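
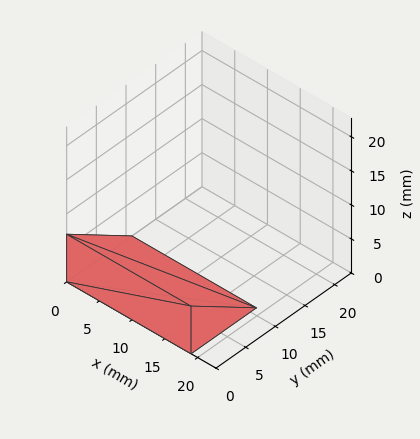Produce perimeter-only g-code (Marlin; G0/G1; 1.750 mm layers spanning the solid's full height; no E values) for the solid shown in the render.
Reading the render: the shape is a wedge (ramp): 19 × 11 mm base, rising to 7 mm along the y=0 edge and sloping linearly to z=0 at y=11 (dimensions read to the nearest mm from the axis ticks). For the g-code, the solid's height is divided into equal slices at the stated Δz and each level perimeter traced with G1 moves after a G0 lift.

; perimeter-only toolpath
G21 ; units = mm
G90 ; absolute positioning
G28 ; home
; layer 1
G0 Z1.750
G0 X0.000 Y0.000
G1 X19.000 Y0.000
G1 X19.000 Y8.250
G1 X0.000 Y8.250
G1 X0.000 Y0.000
; layer 2
G0 Z3.500
G0 X0.000 Y0.000
G1 X19.000 Y0.000
G1 X19.000 Y5.500
G1 X0.000 Y5.500
G1 X0.000 Y0.000
; layer 3
G0 Z5.250
G0 X0.000 Y0.000
G1 X19.000 Y0.000
G1 X19.000 Y2.750
G1 X0.000 Y2.750
G1 X0.000 Y0.000
M2 ; end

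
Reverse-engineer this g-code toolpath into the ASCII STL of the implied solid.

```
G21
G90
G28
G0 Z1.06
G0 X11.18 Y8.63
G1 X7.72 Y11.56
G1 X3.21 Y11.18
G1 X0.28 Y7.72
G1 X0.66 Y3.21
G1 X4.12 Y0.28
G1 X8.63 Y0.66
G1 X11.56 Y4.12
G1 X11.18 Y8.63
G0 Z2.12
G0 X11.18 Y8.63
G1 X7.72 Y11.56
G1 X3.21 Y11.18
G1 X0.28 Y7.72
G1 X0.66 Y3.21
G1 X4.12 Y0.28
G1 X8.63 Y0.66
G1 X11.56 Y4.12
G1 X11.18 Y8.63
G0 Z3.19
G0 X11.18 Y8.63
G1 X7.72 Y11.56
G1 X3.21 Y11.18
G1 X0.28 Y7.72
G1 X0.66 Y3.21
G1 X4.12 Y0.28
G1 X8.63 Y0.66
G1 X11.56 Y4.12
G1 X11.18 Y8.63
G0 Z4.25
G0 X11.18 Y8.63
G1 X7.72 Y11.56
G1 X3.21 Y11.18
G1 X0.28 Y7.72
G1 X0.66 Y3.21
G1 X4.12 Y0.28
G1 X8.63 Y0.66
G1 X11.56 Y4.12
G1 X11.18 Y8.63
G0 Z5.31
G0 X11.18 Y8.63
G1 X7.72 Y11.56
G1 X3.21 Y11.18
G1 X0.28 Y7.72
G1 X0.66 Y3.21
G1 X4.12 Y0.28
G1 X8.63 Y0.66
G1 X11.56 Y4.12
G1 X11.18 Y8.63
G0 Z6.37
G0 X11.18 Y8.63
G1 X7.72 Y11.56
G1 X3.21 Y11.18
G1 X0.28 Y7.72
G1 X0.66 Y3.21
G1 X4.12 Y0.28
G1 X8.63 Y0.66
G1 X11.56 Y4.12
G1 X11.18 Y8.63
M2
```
solid part
  facet normal 0.0000 0.0000 -1.0000
    outer loop
      vertex 3.21 11.18 0.00
      vertex 7.72 11.56 0.00
      vertex 11.18 8.63 0.00
    endloop
  endfacet
  facet normal 0.0000 0.0000 -1.0000
    outer loop
      vertex 0.28 7.72 0.00
      vertex 3.21 11.18 0.00
      vertex 11.18 8.63 0.00
    endloop
  endfacet
  facet normal 0.0000 0.0000 -1.0000
    outer loop
      vertex 0.66 3.21 0.00
      vertex 0.28 7.72 0.00
      vertex 11.18 8.63 0.00
    endloop
  endfacet
  facet normal 0.0000 0.0000 -1.0000
    outer loop
      vertex 4.12 0.28 0.00
      vertex 0.66 3.21 0.00
      vertex 11.18 8.63 0.00
    endloop
  endfacet
  facet normal 0.0000 0.0000 -1.0000
    outer loop
      vertex 8.63 0.66 0.00
      vertex 4.12 0.28 0.00
      vertex 11.18 8.63 0.00
    endloop
  endfacet
  facet normal 0.0000 0.0000 -1.0000
    outer loop
      vertex 11.56 4.12 0.00
      vertex 8.63 0.66 0.00
      vertex 11.18 8.63 0.00
    endloop
  endfacet
  facet normal 0.0000 0.0000 1.0000
    outer loop
      vertex 11.18 8.63 6.37
      vertex 7.72 11.56 6.37
      vertex 3.21 11.18 6.37
    endloop
  endfacet
  facet normal 0.0000 0.0000 1.0000
    outer loop
      vertex 11.18 8.63 6.37
      vertex 3.21 11.18 6.37
      vertex 0.28 7.72 6.37
    endloop
  endfacet
  facet normal 0.0000 0.0000 1.0000
    outer loop
      vertex 11.18 8.63 6.37
      vertex 0.28 7.72 6.37
      vertex 0.66 3.21 6.37
    endloop
  endfacet
  facet normal 0.0000 0.0000 1.0000
    outer loop
      vertex 11.18 8.63 6.37
      vertex 0.66 3.21 6.37
      vertex 4.12 0.28 6.37
    endloop
  endfacet
  facet normal 0.0000 0.0000 1.0000
    outer loop
      vertex 11.18 8.63 6.37
      vertex 4.12 0.28 6.37
      vertex 8.63 0.66 6.37
    endloop
  endfacet
  facet normal 0.0000 0.0000 1.0000
    outer loop
      vertex 11.18 8.63 6.37
      vertex 8.63 0.66 6.37
      vertex 11.56 4.12 6.37
    endloop
  endfacet
  facet normal 0.6462 0.7631 0.0000
    outer loop
      vertex 11.18 8.63 0.00
      vertex 7.72 11.56 0.00
      vertex 7.72 11.56 6.37
    endloop
  endfacet
  facet normal 0.6462 0.7631 0.0000
    outer loop
      vertex 11.18 8.63 0.00
      vertex 7.72 11.56 6.37
      vertex 11.18 8.63 6.37
    endloop
  endfacet
  facet normal -0.0840 0.9965 0.0000
    outer loop
      vertex 7.72 11.56 0.00
      vertex 3.21 11.18 0.00
      vertex 3.21 11.18 6.37
    endloop
  endfacet
  facet normal -0.0840 0.9965 0.0000
    outer loop
      vertex 7.72 11.56 0.00
      vertex 3.21 11.18 6.37
      vertex 7.72 11.56 6.37
    endloop
  endfacet
  facet normal -0.7631 0.6462 0.0000
    outer loop
      vertex 3.21 11.18 0.00
      vertex 0.28 7.72 0.00
      vertex 0.28 7.72 6.37
    endloop
  endfacet
  facet normal -0.7631 0.6462 0.0000
    outer loop
      vertex 3.21 11.18 0.00
      vertex 0.28 7.72 6.37
      vertex 3.21 11.18 6.37
    endloop
  endfacet
  facet normal -0.9965 -0.0840 0.0000
    outer loop
      vertex 0.28 7.72 0.00
      vertex 0.66 3.21 0.00
      vertex 0.66 3.21 6.37
    endloop
  endfacet
  facet normal -0.9965 -0.0840 0.0000
    outer loop
      vertex 0.28 7.72 0.00
      vertex 0.66 3.21 6.37
      vertex 0.28 7.72 6.37
    endloop
  endfacet
  facet normal -0.6462 -0.7631 0.0000
    outer loop
      vertex 0.66 3.21 0.00
      vertex 4.12 0.28 0.00
      vertex 4.12 0.28 6.37
    endloop
  endfacet
  facet normal -0.6462 -0.7631 0.0000
    outer loop
      vertex 0.66 3.21 0.00
      vertex 4.12 0.28 6.37
      vertex 0.66 3.21 6.37
    endloop
  endfacet
  facet normal 0.0840 -0.9965 0.0000
    outer loop
      vertex 4.12 0.28 0.00
      vertex 8.63 0.66 0.00
      vertex 8.63 0.66 6.37
    endloop
  endfacet
  facet normal 0.0840 -0.9965 0.0000
    outer loop
      vertex 4.12 0.28 0.00
      vertex 8.63 0.66 6.37
      vertex 4.12 0.28 6.37
    endloop
  endfacet
  facet normal 0.7631 -0.6462 0.0000
    outer loop
      vertex 8.63 0.66 0.00
      vertex 11.56 4.12 0.00
      vertex 11.56 4.12 6.37
    endloop
  endfacet
  facet normal 0.7631 -0.6462 0.0000
    outer loop
      vertex 8.63 0.66 0.00
      vertex 11.56 4.12 6.37
      vertex 8.63 0.66 6.37
    endloop
  endfacet
  facet normal 0.9965 0.0840 0.0000
    outer loop
      vertex 11.56 4.12 0.00
      vertex 11.18 8.63 0.00
      vertex 11.18 8.63 6.37
    endloop
  endfacet
  facet normal 0.9965 0.0840 0.0000
    outer loop
      vertex 11.56 4.12 0.00
      vertex 11.18 8.63 6.37
      vertex 11.56 4.12 6.37
    endloop
  endfacet
endsolid part

The G0 Z moves step by Δz≈1.06 mm. Every layer's G1 loop is the same polygon, so the solid is a straight extrusion of it from z=0 to z≈6.37. Closing with flat bottom and top caps and triangulating gives 28 facets — a regular 8-sided prism (a cylinder approximated with 8 flat sides), circumscribed radius ≈ 5.92 mm, height ≈ 6.37 mm.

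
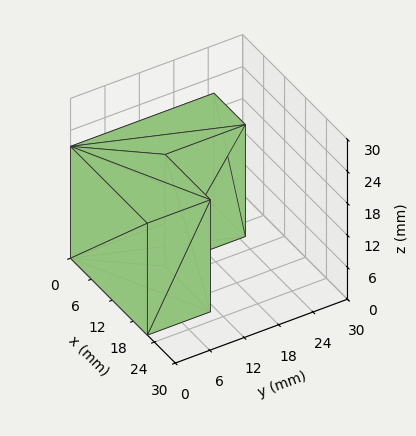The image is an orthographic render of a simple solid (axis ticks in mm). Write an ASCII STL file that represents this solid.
Reading the render: the shape is an L-shaped prism: outer 22 × 25 mm, arm thicknesses ≈ 11 mm (horizontal) and 9 mm (vertical), extruded 21 mm in z (dimensions read to the nearest mm from the axis ticks). For the STL, each face is triangulated and given an outward normal.

solid part
  facet normal 0.0000 0.0000 -1.0000
    outer loop
      vertex 22.0 11.0 0.0
      vertex 22.0 0.0 0.0
      vertex 0.0 0.0 0.0
    endloop
  endfacet
  facet normal 0.0000 0.0000 -1.0000
    outer loop
      vertex 9.0 11.0 0.0
      vertex 22.0 11.0 0.0
      vertex 0.0 0.0 0.0
    endloop
  endfacet
  facet normal 0.0000 0.0000 -1.0000
    outer loop
      vertex 9.0 25.0 0.0
      vertex 9.0 11.0 0.0
      vertex 0.0 0.0 0.0
    endloop
  endfacet
  facet normal 0.0000 0.0000 -1.0000
    outer loop
      vertex 0.0 25.0 0.0
      vertex 9.0 25.0 0.0
      vertex 0.0 0.0 0.0
    endloop
  endfacet
  facet normal 0.0000 0.0000 1.0000
    outer loop
      vertex 0.0 0.0 21.0
      vertex 22.0 0.0 21.0
      vertex 22.0 11.0 21.0
    endloop
  endfacet
  facet normal 0.0000 0.0000 1.0000
    outer loop
      vertex 0.0 0.0 21.0
      vertex 22.0 11.0 21.0
      vertex 9.0 11.0 21.0
    endloop
  endfacet
  facet normal 0.0000 0.0000 1.0000
    outer loop
      vertex 0.0 0.0 21.0
      vertex 9.0 11.0 21.0
      vertex 9.0 25.0 21.0
    endloop
  endfacet
  facet normal 0.0000 0.0000 1.0000
    outer loop
      vertex 0.0 0.0 21.0
      vertex 9.0 25.0 21.0
      vertex 0.0 25.0 21.0
    endloop
  endfacet
  facet normal 0.0000 -1.0000 0.0000
    outer loop
      vertex 0.0 0.0 0.0
      vertex 22.0 0.0 0.0
      vertex 22.0 0.0 21.0
    endloop
  endfacet
  facet normal 0.0000 -1.0000 0.0000
    outer loop
      vertex 0.0 0.0 0.0
      vertex 22.0 0.0 21.0
      vertex 0.0 0.0 21.0
    endloop
  endfacet
  facet normal 1.0000 0.0000 0.0000
    outer loop
      vertex 22.0 0.0 0.0
      vertex 22.0 11.0 0.0
      vertex 22.0 11.0 21.0
    endloop
  endfacet
  facet normal 1.0000 0.0000 0.0000
    outer loop
      vertex 22.0 0.0 0.0
      vertex 22.0 11.0 21.0
      vertex 22.0 0.0 21.0
    endloop
  endfacet
  facet normal 0.0000 1.0000 0.0000
    outer loop
      vertex 22.0 11.0 0.0
      vertex 9.0 11.0 0.0
      vertex 9.0 11.0 21.0
    endloop
  endfacet
  facet normal 0.0000 1.0000 0.0000
    outer loop
      vertex 22.0 11.0 0.0
      vertex 9.0 11.0 21.0
      vertex 22.0 11.0 21.0
    endloop
  endfacet
  facet normal 1.0000 0.0000 0.0000
    outer loop
      vertex 9.0 11.0 0.0
      vertex 9.0 25.0 0.0
      vertex 9.0 25.0 21.0
    endloop
  endfacet
  facet normal 1.0000 0.0000 0.0000
    outer loop
      vertex 9.0 11.0 0.0
      vertex 9.0 25.0 21.0
      vertex 9.0 11.0 21.0
    endloop
  endfacet
  facet normal 0.0000 1.0000 0.0000
    outer loop
      vertex 9.0 25.0 0.0
      vertex 0.0 25.0 0.0
      vertex 0.0 25.0 21.0
    endloop
  endfacet
  facet normal 0.0000 1.0000 0.0000
    outer loop
      vertex 9.0 25.0 0.0
      vertex 0.0 25.0 21.0
      vertex 9.0 25.0 21.0
    endloop
  endfacet
  facet normal -1.0000 0.0000 0.0000
    outer loop
      vertex 0.0 25.0 0.0
      vertex 0.0 0.0 0.0
      vertex 0.0 0.0 21.0
    endloop
  endfacet
  facet normal -1.0000 0.0000 0.0000
    outer loop
      vertex 0.0 25.0 0.0
      vertex 0.0 0.0 21.0
      vertex 0.0 25.0 21.0
    endloop
  endfacet
endsolid part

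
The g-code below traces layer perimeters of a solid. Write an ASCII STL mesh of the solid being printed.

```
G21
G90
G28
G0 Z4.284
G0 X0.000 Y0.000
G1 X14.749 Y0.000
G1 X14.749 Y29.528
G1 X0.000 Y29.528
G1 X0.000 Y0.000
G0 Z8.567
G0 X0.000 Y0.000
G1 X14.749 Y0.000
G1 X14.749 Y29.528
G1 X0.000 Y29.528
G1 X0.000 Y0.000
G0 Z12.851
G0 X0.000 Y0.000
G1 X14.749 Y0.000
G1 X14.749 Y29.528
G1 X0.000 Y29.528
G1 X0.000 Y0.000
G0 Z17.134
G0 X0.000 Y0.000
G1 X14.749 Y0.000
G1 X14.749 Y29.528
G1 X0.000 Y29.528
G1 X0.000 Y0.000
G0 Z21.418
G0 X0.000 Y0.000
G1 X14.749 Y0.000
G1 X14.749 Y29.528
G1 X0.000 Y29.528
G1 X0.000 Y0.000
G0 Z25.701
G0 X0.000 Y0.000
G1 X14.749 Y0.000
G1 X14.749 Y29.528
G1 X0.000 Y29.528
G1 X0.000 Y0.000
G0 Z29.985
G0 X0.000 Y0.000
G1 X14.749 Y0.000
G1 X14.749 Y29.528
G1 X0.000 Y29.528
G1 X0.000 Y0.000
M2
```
solid part
  facet normal 0.0000 0.0000 -1.0000
    outer loop
      vertex 14.749 29.528 0.000
      vertex 14.749 0.000 0.000
      vertex 0.000 0.000 0.000
    endloop
  endfacet
  facet normal 0.0000 0.0000 -1.0000
    outer loop
      vertex 0.000 29.528 0.000
      vertex 14.749 29.528 0.000
      vertex 0.000 0.000 0.000
    endloop
  endfacet
  facet normal 0.0000 0.0000 1.0000
    outer loop
      vertex 0.000 0.000 29.985
      vertex 14.749 0.000 29.985
      vertex 14.749 29.528 29.985
    endloop
  endfacet
  facet normal 0.0000 0.0000 1.0000
    outer loop
      vertex 0.000 0.000 29.985
      vertex 14.749 29.528 29.985
      vertex 0.000 29.528 29.985
    endloop
  endfacet
  facet normal 0.0000 -1.0000 0.0000
    outer loop
      vertex 0.000 0.000 0.000
      vertex 14.749 0.000 0.000
      vertex 14.749 0.000 29.985
    endloop
  endfacet
  facet normal 0.0000 -1.0000 0.0000
    outer loop
      vertex 0.000 0.000 0.000
      vertex 14.749 0.000 29.985
      vertex 0.000 0.000 29.985
    endloop
  endfacet
  facet normal 0.0000 1.0000 0.0000
    outer loop
      vertex 14.749 29.528 29.985
      vertex 14.749 29.528 0.000
      vertex 0.000 29.528 0.000
    endloop
  endfacet
  facet normal 0.0000 1.0000 0.0000
    outer loop
      vertex 0.000 29.528 29.985
      vertex 14.749 29.528 29.985
      vertex 0.000 29.528 0.000
    endloop
  endfacet
  facet normal -1.0000 0.0000 0.0000
    outer loop
      vertex 0.000 29.528 29.985
      vertex 0.000 29.528 0.000
      vertex 0.000 0.000 0.000
    endloop
  endfacet
  facet normal -1.0000 0.0000 0.0000
    outer loop
      vertex 0.000 0.000 29.985
      vertex 0.000 29.528 29.985
      vertex 0.000 0.000 0.000
    endloop
  endfacet
  facet normal 1.0000 0.0000 0.0000
    outer loop
      vertex 14.749 0.000 0.000
      vertex 14.749 29.528 0.000
      vertex 14.749 29.528 29.985
    endloop
  endfacet
  facet normal 1.0000 0.0000 0.0000
    outer loop
      vertex 14.749 0.000 0.000
      vertex 14.749 29.528 29.985
      vertex 14.749 0.000 29.985
    endloop
  endfacet
endsolid part

The G0 Z moves step by Δz≈4.284 mm. Every layer's G1 loop is the same polygon, so the solid is a straight extrusion of it from z=0 to z≈30. Closing with flat bottom and top caps and triangulating gives 12 facets — a rectangular box, roughly 14.7 × 29.5 mm footprint and 30 mm tall.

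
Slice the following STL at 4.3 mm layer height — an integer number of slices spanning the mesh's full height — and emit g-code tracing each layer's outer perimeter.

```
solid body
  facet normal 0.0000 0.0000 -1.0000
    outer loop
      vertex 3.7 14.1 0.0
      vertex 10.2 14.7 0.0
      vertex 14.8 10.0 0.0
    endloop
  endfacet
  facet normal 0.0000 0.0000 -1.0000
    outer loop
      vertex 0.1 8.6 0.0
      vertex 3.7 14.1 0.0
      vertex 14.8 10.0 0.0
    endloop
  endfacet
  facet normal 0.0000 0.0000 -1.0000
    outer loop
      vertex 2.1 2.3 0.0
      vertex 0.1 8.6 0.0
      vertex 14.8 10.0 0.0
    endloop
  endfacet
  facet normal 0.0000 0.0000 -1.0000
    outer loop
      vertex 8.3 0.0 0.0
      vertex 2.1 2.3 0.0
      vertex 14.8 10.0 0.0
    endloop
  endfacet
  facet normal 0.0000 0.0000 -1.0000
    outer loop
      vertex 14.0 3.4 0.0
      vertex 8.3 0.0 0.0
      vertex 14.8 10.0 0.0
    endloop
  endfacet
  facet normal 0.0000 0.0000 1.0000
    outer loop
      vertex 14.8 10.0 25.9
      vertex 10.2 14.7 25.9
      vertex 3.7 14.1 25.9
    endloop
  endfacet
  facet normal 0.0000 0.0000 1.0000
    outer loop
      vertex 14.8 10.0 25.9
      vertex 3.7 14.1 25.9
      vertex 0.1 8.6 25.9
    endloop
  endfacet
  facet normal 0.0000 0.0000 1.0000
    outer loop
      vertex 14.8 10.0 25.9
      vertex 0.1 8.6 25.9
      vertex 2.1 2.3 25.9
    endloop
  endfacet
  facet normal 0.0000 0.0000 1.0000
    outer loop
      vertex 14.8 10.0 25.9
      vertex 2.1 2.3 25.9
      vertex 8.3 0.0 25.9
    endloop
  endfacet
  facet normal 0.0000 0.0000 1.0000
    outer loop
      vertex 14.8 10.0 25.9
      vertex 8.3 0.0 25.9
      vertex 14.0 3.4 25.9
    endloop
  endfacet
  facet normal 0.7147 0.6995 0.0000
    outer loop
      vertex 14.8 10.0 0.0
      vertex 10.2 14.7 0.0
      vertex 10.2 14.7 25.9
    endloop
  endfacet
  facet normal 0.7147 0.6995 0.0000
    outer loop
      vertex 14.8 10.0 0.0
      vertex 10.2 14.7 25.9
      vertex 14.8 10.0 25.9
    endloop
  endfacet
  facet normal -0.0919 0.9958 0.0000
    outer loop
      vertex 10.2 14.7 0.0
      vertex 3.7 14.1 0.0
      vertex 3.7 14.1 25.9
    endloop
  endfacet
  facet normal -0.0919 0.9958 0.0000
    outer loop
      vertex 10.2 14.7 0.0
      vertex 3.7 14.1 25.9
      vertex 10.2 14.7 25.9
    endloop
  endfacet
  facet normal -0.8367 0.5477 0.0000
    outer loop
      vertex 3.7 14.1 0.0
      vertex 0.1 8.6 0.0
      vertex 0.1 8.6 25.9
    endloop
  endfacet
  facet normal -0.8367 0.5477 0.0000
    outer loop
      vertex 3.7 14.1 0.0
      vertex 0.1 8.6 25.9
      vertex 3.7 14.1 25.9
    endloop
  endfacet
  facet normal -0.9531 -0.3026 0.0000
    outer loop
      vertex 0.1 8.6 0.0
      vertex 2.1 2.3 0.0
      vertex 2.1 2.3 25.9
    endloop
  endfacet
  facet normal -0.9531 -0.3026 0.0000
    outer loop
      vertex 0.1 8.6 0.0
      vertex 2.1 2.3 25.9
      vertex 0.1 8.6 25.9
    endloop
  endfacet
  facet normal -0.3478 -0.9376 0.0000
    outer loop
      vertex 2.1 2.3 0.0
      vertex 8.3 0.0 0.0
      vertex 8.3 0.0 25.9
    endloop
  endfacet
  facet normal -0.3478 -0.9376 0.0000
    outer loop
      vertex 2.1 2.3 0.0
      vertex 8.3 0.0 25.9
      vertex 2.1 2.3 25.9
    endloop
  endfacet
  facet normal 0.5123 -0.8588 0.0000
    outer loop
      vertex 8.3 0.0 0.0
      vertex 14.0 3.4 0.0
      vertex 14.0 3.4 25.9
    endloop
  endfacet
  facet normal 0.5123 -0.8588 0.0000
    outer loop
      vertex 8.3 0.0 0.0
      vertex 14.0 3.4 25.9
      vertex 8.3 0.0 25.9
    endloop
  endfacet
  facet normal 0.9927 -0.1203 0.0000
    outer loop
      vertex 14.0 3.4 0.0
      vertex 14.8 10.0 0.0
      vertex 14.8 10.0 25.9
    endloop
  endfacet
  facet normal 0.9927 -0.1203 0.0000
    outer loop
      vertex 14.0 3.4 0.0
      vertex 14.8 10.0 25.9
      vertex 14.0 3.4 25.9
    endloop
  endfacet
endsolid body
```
; perimeter-only toolpath
G21 ; units = mm
G90 ; absolute positioning
G28 ; home
; layer 1
G0 Z4.3
G0 X14.8 Y10.0
G1 X10.2 Y14.7
G1 X3.7 Y14.1
G1 X0.1 Y8.6
G1 X2.1 Y2.3
G1 X8.3 Y0.0
G1 X14.0 Y3.4
G1 X14.8 Y10.0
; layer 2
G0 Z8.6
G0 X14.8 Y10.0
G1 X10.2 Y14.7
G1 X3.7 Y14.1
G1 X0.1 Y8.6
G1 X2.1 Y2.3
G1 X8.3 Y0.0
G1 X14.0 Y3.4
G1 X14.8 Y10.0
; layer 3
G0 Z12.9
G0 X14.8 Y10.0
G1 X10.2 Y14.7
G1 X3.7 Y14.1
G1 X0.1 Y8.6
G1 X2.1 Y2.3
G1 X8.3 Y0.0
G1 X14.0 Y3.4
G1 X14.8 Y10.0
; layer 4
G0 Z17.3
G0 X14.8 Y10.0
G1 X10.2 Y14.7
G1 X3.7 Y14.1
G1 X0.1 Y8.6
G1 X2.1 Y2.3
G1 X8.3 Y0.0
G1 X14.0 Y3.4
G1 X14.8 Y10.0
; layer 5
G0 Z21.6
G0 X14.8 Y10.0
G1 X10.2 Y14.7
G1 X3.7 Y14.1
G1 X0.1 Y8.6
G1 X2.1 Y2.3
G1 X8.3 Y0.0
G1 X14.0 Y3.4
G1 X14.8 Y10.0
; layer 6
G0 Z25.9
G0 X14.8 Y10.0
G1 X10.2 Y14.7
G1 X3.7 Y14.1
G1 X0.1 Y8.6
G1 X2.1 Y2.3
G1 X8.3 Y0.0
G1 X14.0 Y3.4
G1 X14.8 Y10.0
M2 ; end

The solid is a regular 7-sided prism (a cylinder approximated with 7 flat sides), circumscribed radius ≈ 7.6 mm, height ≈ 25.9 mm. Slicing at Δz = 4.3 mm — 6 equal slices spanning the solid's height, so layer i sits at z = i·h/6 — gives 6 non-empty perimeters. Each is a 7-segment closed polygon; G0 lifts to the layer z and rapids to the start vertex, then G1 traces the edges.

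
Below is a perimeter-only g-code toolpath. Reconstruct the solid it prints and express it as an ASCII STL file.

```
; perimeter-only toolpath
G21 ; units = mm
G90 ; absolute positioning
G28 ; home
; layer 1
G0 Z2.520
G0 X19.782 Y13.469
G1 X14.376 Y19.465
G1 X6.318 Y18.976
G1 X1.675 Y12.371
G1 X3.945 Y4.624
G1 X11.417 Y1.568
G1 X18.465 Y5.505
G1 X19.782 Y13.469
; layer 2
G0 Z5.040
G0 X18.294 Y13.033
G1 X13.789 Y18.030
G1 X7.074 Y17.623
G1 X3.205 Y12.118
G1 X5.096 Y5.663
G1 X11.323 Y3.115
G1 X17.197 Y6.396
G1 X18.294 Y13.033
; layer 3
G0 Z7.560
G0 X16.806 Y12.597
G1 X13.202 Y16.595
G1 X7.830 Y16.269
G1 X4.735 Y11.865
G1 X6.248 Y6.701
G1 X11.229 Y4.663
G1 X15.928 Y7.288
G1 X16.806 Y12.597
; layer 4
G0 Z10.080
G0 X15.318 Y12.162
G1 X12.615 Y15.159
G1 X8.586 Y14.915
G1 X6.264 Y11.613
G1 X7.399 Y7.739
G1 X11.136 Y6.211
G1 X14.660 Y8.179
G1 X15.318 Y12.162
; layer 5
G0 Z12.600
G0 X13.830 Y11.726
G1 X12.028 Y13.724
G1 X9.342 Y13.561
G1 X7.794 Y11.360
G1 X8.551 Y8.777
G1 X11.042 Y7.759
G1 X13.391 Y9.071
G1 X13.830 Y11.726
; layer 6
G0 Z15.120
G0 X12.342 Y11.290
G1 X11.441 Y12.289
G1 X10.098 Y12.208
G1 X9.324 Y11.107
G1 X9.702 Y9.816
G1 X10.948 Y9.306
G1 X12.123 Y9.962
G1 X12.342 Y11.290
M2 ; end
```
solid part
  facet normal 0.0000 0.0000 -1.0000
    outer loop
      vertex 5.562 20.330 0.000
      vertex 14.963 20.900 0.000
      vertex 21.270 13.905 0.000
    endloop
  endfacet
  facet normal 0.0000 0.0000 -1.0000
    outer loop
      vertex 0.145 12.624 0.000
      vertex 5.562 20.330 0.000
      vertex 21.270 13.905 0.000
    endloop
  endfacet
  facet normal 0.0000 0.0000 -1.0000
    outer loop
      vertex 2.793 3.586 0.000
      vertex 0.145 12.624 0.000
      vertex 21.270 13.905 0.000
    endloop
  endfacet
  facet normal 0.0000 0.0000 -1.0000
    outer loop
      vertex 11.511 0.020 0.000
      vertex 2.793 3.586 0.000
      vertex 21.270 13.905 0.000
    endloop
  endfacet
  facet normal 0.0000 0.0000 -1.0000
    outer loop
      vertex 19.734 4.613 0.000
      vertex 11.511 0.020 0.000
      vertex 21.270 13.905 0.000
    endloop
  endfacet
  facet normal 0.6496 0.5857 0.4848
    outer loop
      vertex 21.270 13.905 0.000
      vertex 14.963 20.900 0.000
      vertex 10.854 10.854 17.640
    endloop
  endfacet
  facet normal -0.0529 0.8730 0.4848
    outer loop
      vertex 14.963 20.900 0.000
      vertex 5.562 20.330 0.000
      vertex 10.854 10.854 17.640
    endloop
  endfacet
  facet normal -0.7155 0.5030 0.4848
    outer loop
      vertex 5.562 20.330 0.000
      vertex 0.145 12.624 0.000
      vertex 10.854 10.854 17.640
    endloop
  endfacet
  facet normal -0.8393 -0.2459 0.4849
    outer loop
      vertex 0.145 12.624 0.000
      vertex 2.793 3.586 0.000
      vertex 10.854 10.854 17.640
    endloop
  endfacet
  facet normal -0.3311 -0.8095 0.4848
    outer loop
      vertex 2.793 3.586 0.000
      vertex 11.511 0.020 0.000
      vertex 10.854 10.854 17.640
    endloop
  endfacet
  facet normal 0.4265 -0.7636 0.4848
    outer loop
      vertex 11.511 0.020 0.000
      vertex 19.734 4.613 0.000
      vertex 10.854 10.854 17.640
    endloop
  endfacet
  facet normal 0.8629 -0.1426 0.4848
    outer loop
      vertex 19.734 4.613 0.000
      vertex 21.270 13.905 0.000
      vertex 10.854 10.854 17.640
    endloop
  endfacet
endsolid part

The G0 Z moves step by Δz≈2.520 mm. The G1 loops shrink linearly with z, so the solid tapers from its base footprint up to z≈17.6. Closing with a flat bottom cap and the tapered top and triangulating gives 12 facets — a regular 7-sided pyramid, base circumscribed radius ≈ 10.9 mm, apex at z ≈ 17.6 mm.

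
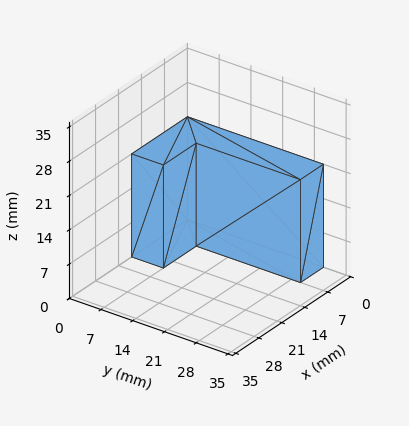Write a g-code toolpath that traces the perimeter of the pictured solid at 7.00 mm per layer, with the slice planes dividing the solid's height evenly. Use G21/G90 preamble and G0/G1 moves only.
Reading the render: the shape is an L-shaped prism: outer 17 × 30 mm, arm thicknesses ≈ 7 mm (horizontal) and 7 mm (vertical), extruded 21 mm in z (dimensions read to the nearest mm from the axis ticks). For the g-code, the solid's height is divided into equal slices at the stated Δz and each level perimeter traced with G1 moves after a G0 lift.

; perimeter-only toolpath
G21 ; units = mm
G90 ; absolute positioning
G28 ; home
; layer 1
G0 Z7.00
G0 X0.00 Y0.00
G1 X17.00 Y0.00
G1 X17.00 Y7.00
G1 X7.00 Y7.00
G1 X7.00 Y30.00
G1 X0.00 Y30.00
G1 X0.00 Y0.00
; layer 2
G0 Z14.00
G0 X0.00 Y0.00
G1 X17.00 Y0.00
G1 X17.00 Y7.00
G1 X7.00 Y7.00
G1 X7.00 Y30.00
G1 X0.00 Y30.00
G1 X0.00 Y0.00
; layer 3
G0 Z21.00
G0 X0.00 Y0.00
G1 X17.00 Y0.00
G1 X17.00 Y7.00
G1 X7.00 Y7.00
G1 X7.00 Y30.00
G1 X0.00 Y30.00
G1 X0.00 Y0.00
M2 ; end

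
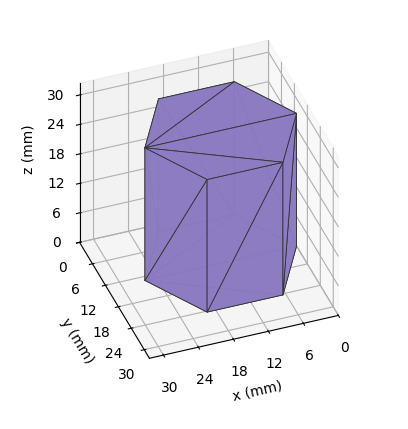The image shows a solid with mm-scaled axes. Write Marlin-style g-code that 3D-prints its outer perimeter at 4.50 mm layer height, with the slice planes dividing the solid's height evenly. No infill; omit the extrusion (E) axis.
Reading the render: the shape is a regular 6-sided prism (a cylinder approximated with 6 flat sides), circumscribed radius ≈ 13 mm, height ≈ 27 mm (dimensions read to the nearest mm from the axis ticks). For the g-code, the solid's height is divided into equal slices at the stated Δz and each level perimeter traced with G1 moves after a G0 lift.

; perimeter-only toolpath
G21 ; units = mm
G90 ; absolute positioning
G28 ; home
; layer 1
G0 Z4.50
G0 X26.00 Y13.00
G1 X19.50 Y24.26
G1 X6.50 Y24.26
G1 X0.00 Y13.00
G1 X6.50 Y1.74
G1 X19.50 Y1.74
G1 X26.00 Y13.00
; layer 2
G0 Z9.00
G0 X26.00 Y13.00
G1 X19.50 Y24.26
G1 X6.50 Y24.26
G1 X0.00 Y13.00
G1 X6.50 Y1.74
G1 X19.50 Y1.74
G1 X26.00 Y13.00
; layer 3
G0 Z13.50
G0 X26.00 Y13.00
G1 X19.50 Y24.26
G1 X6.50 Y24.26
G1 X0.00 Y13.00
G1 X6.50 Y1.74
G1 X19.50 Y1.74
G1 X26.00 Y13.00
; layer 4
G0 Z18.00
G0 X26.00 Y13.00
G1 X19.50 Y24.26
G1 X6.50 Y24.26
G1 X0.00 Y13.00
G1 X6.50 Y1.74
G1 X19.50 Y1.74
G1 X26.00 Y13.00
; layer 5
G0 Z22.50
G0 X26.00 Y13.00
G1 X19.50 Y24.26
G1 X6.50 Y24.26
G1 X0.00 Y13.00
G1 X6.50 Y1.74
G1 X19.50 Y1.74
G1 X26.00 Y13.00
; layer 6
G0 Z27.00
G0 X26.00 Y13.00
G1 X19.50 Y24.26
G1 X6.50 Y24.26
G1 X0.00 Y13.00
G1 X6.50 Y1.74
G1 X19.50 Y1.74
G1 X26.00 Y13.00
M2 ; end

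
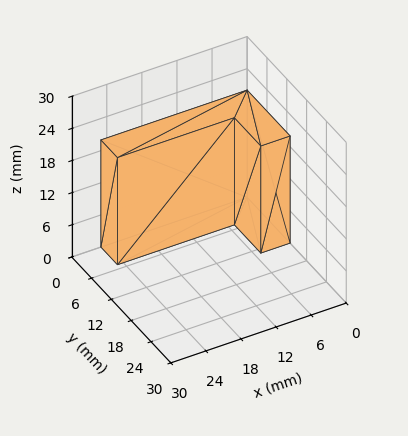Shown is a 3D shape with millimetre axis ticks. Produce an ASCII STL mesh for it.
Reading the render: the shape is an L-shaped prism: outer 25 × 13 mm, arm thicknesses ≈ 5 mm (horizontal) and 5 mm (vertical), extruded 20 mm in z (dimensions read to the nearest mm from the axis ticks). For the STL, each face is triangulated and given an outward normal.

solid part
  facet normal 0.0000 0.0000 -1.0000
    outer loop
      vertex 25.0 5.0 0.0
      vertex 25.0 0.0 0.0
      vertex 0.0 0.0 0.0
    endloop
  endfacet
  facet normal 0.0000 0.0000 -1.0000
    outer loop
      vertex 5.0 5.0 0.0
      vertex 25.0 5.0 0.0
      vertex 0.0 0.0 0.0
    endloop
  endfacet
  facet normal 0.0000 0.0000 -1.0000
    outer loop
      vertex 5.0 13.0 0.0
      vertex 5.0 5.0 0.0
      vertex 0.0 0.0 0.0
    endloop
  endfacet
  facet normal 0.0000 0.0000 -1.0000
    outer loop
      vertex 0.0 13.0 0.0
      vertex 5.0 13.0 0.0
      vertex 0.0 0.0 0.0
    endloop
  endfacet
  facet normal 0.0000 0.0000 1.0000
    outer loop
      vertex 0.0 0.0 20.0
      vertex 25.0 0.0 20.0
      vertex 25.0 5.0 20.0
    endloop
  endfacet
  facet normal 0.0000 0.0000 1.0000
    outer loop
      vertex 0.0 0.0 20.0
      vertex 25.0 5.0 20.0
      vertex 5.0 5.0 20.0
    endloop
  endfacet
  facet normal 0.0000 0.0000 1.0000
    outer loop
      vertex 0.0 0.0 20.0
      vertex 5.0 5.0 20.0
      vertex 5.0 13.0 20.0
    endloop
  endfacet
  facet normal 0.0000 0.0000 1.0000
    outer loop
      vertex 0.0 0.0 20.0
      vertex 5.0 13.0 20.0
      vertex 0.0 13.0 20.0
    endloop
  endfacet
  facet normal 0.0000 -1.0000 0.0000
    outer loop
      vertex 0.0 0.0 0.0
      vertex 25.0 0.0 0.0
      vertex 25.0 0.0 20.0
    endloop
  endfacet
  facet normal 0.0000 -1.0000 0.0000
    outer loop
      vertex 0.0 0.0 0.0
      vertex 25.0 0.0 20.0
      vertex 0.0 0.0 20.0
    endloop
  endfacet
  facet normal 1.0000 0.0000 0.0000
    outer loop
      vertex 25.0 0.0 0.0
      vertex 25.0 5.0 0.0
      vertex 25.0 5.0 20.0
    endloop
  endfacet
  facet normal 1.0000 0.0000 0.0000
    outer loop
      vertex 25.0 0.0 0.0
      vertex 25.0 5.0 20.0
      vertex 25.0 0.0 20.0
    endloop
  endfacet
  facet normal 0.0000 1.0000 0.0000
    outer loop
      vertex 25.0 5.0 0.0
      vertex 5.0 5.0 0.0
      vertex 5.0 5.0 20.0
    endloop
  endfacet
  facet normal 0.0000 1.0000 0.0000
    outer loop
      vertex 25.0 5.0 0.0
      vertex 5.0 5.0 20.0
      vertex 25.0 5.0 20.0
    endloop
  endfacet
  facet normal 1.0000 0.0000 0.0000
    outer loop
      vertex 5.0 5.0 0.0
      vertex 5.0 13.0 0.0
      vertex 5.0 13.0 20.0
    endloop
  endfacet
  facet normal 1.0000 0.0000 0.0000
    outer loop
      vertex 5.0 5.0 0.0
      vertex 5.0 13.0 20.0
      vertex 5.0 5.0 20.0
    endloop
  endfacet
  facet normal 0.0000 1.0000 0.0000
    outer loop
      vertex 5.0 13.0 0.0
      vertex 0.0 13.0 0.0
      vertex 0.0 13.0 20.0
    endloop
  endfacet
  facet normal 0.0000 1.0000 0.0000
    outer loop
      vertex 5.0 13.0 0.0
      vertex 0.0 13.0 20.0
      vertex 5.0 13.0 20.0
    endloop
  endfacet
  facet normal -1.0000 0.0000 0.0000
    outer loop
      vertex 0.0 13.0 0.0
      vertex 0.0 0.0 0.0
      vertex 0.0 0.0 20.0
    endloop
  endfacet
  facet normal -1.0000 0.0000 0.0000
    outer loop
      vertex 0.0 13.0 0.0
      vertex 0.0 0.0 20.0
      vertex 0.0 13.0 20.0
    endloop
  endfacet
endsolid part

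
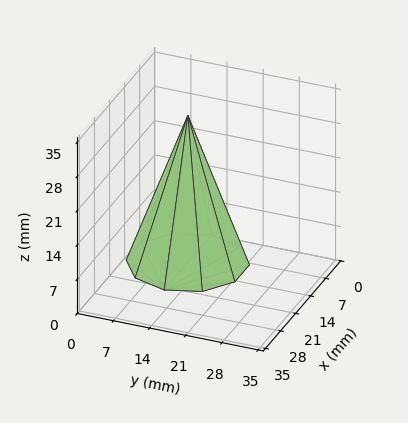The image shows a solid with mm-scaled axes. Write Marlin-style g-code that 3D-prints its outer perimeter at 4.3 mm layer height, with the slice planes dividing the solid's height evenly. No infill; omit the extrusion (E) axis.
Reading the render: the shape is a regular 10-sided pyramid, base circumscribed radius ≈ 11 mm, apex at z ≈ 30 mm (dimensions read to the nearest mm from the axis ticks). For the g-code, the solid's height is divided into equal slices at the stated Δz and each level perimeter traced with G1 moves after a G0 lift.

; perimeter-only toolpath
G21 ; units = mm
G90 ; absolute positioning
G28 ; home
; layer 1
G0 Z4.3
G0 X20.4 Y11.0
G1 X18.6 Y16.6
G1 X13.9 Y20.0
G1 X8.1 Y20.0
G1 X3.4 Y16.6
G1 X1.6 Y11.0
G1 X3.4 Y5.4
G1 X8.1 Y2.0
G1 X13.9 Y2.0
G1 X18.6 Y5.4
G1 X20.4 Y11.0
; layer 2
G0 Z8.6
G0 X18.9 Y11.0
G1 X17.4 Y15.6
G1 X13.4 Y18.5
G1 X8.6 Y18.5
G1 X4.6 Y15.6
G1 X3.1 Y11.0
G1 X4.6 Y6.4
G1 X8.6 Y3.5
G1 X13.4 Y3.5
G1 X17.4 Y6.4
G1 X18.9 Y11.0
; layer 3
G0 Z12.9
G0 X17.3 Y11.0
G1 X16.1 Y14.7
G1 X12.9 Y17.0
G1 X9.1 Y17.0
G1 X5.9 Y14.7
G1 X4.7 Y11.0
G1 X5.9 Y7.3
G1 X9.1 Y5.0
G1 X12.9 Y5.0
G1 X16.1 Y7.3
G1 X17.3 Y11.0
; layer 4
G0 Z17.1
G0 X15.7 Y11.0
G1 X14.8 Y13.8
G1 X12.5 Y15.5
G1 X9.5 Y15.5
G1 X7.2 Y13.8
G1 X6.3 Y11.0
G1 X7.2 Y8.2
G1 X9.5 Y6.5
G1 X12.5 Y6.5
G1 X14.8 Y8.2
G1 X15.7 Y11.0
; layer 5
G0 Z21.4
G0 X14.1 Y11.0
G1 X13.5 Y12.9
G1 X12.0 Y14.0
G1 X10.0 Y14.0
G1 X8.5 Y12.9
G1 X7.9 Y11.0
G1 X8.5 Y9.1
G1 X10.0 Y8.0
G1 X12.0 Y8.0
G1 X13.5 Y9.1
G1 X14.1 Y11.0
; layer 6
G0 Z25.7
G0 X12.6 Y11.0
G1 X12.3 Y11.9
G1 X11.5 Y12.5
G1 X10.5 Y12.5
G1 X9.7 Y11.9
G1 X9.4 Y11.0
G1 X9.7 Y10.1
G1 X10.5 Y9.5
G1 X11.5 Y9.5
G1 X12.3 Y10.1
G1 X12.6 Y11.0
M2 ; end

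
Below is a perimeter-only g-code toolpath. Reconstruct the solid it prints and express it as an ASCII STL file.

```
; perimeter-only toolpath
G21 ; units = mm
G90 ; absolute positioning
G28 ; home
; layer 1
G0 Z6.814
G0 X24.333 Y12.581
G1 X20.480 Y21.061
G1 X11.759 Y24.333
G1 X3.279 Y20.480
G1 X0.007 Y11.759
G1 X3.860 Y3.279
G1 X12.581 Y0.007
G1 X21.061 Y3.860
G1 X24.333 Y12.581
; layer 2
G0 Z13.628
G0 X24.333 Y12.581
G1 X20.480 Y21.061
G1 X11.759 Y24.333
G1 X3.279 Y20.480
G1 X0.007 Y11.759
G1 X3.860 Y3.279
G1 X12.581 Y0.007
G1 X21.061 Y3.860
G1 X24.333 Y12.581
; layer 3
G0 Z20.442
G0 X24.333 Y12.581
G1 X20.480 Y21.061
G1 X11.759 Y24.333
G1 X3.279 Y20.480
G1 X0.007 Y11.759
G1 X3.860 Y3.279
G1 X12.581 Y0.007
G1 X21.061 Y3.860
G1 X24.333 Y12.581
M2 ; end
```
solid part
  facet normal 0.0000 0.0000 -1.0000
    outer loop
      vertex 11.759 24.333 0.000
      vertex 20.480 21.061 0.000
      vertex 24.333 12.581 0.000
    endloop
  endfacet
  facet normal 0.0000 0.0000 -1.0000
    outer loop
      vertex 3.279 20.480 0.000
      vertex 11.759 24.333 0.000
      vertex 24.333 12.581 0.000
    endloop
  endfacet
  facet normal 0.0000 0.0000 -1.0000
    outer loop
      vertex 0.007 11.759 0.000
      vertex 3.279 20.480 0.000
      vertex 24.333 12.581 0.000
    endloop
  endfacet
  facet normal 0.0000 0.0000 -1.0000
    outer loop
      vertex 3.860 3.279 0.000
      vertex 0.007 11.759 0.000
      vertex 24.333 12.581 0.000
    endloop
  endfacet
  facet normal 0.0000 0.0000 -1.0000
    outer loop
      vertex 12.581 0.007 0.000
      vertex 3.860 3.279 0.000
      vertex 24.333 12.581 0.000
    endloop
  endfacet
  facet normal 0.0000 0.0000 -1.0000
    outer loop
      vertex 21.061 3.860 0.000
      vertex 12.581 0.007 0.000
      vertex 24.333 12.581 0.000
    endloop
  endfacet
  facet normal 0.0000 0.0000 1.0000
    outer loop
      vertex 24.333 12.581 20.442
      vertex 20.480 21.061 20.442
      vertex 11.759 24.333 20.442
    endloop
  endfacet
  facet normal 0.0000 0.0000 1.0000
    outer loop
      vertex 24.333 12.581 20.442
      vertex 11.759 24.333 20.442
      vertex 3.279 20.480 20.442
    endloop
  endfacet
  facet normal 0.0000 0.0000 1.0000
    outer loop
      vertex 24.333 12.581 20.442
      vertex 3.279 20.480 20.442
      vertex 0.007 11.759 20.442
    endloop
  endfacet
  facet normal 0.0000 0.0000 1.0000
    outer loop
      vertex 24.333 12.581 20.442
      vertex 0.007 11.759 20.442
      vertex 3.860 3.279 20.442
    endloop
  endfacet
  facet normal 0.0000 0.0000 1.0000
    outer loop
      vertex 24.333 12.581 20.442
      vertex 3.860 3.279 20.442
      vertex 12.581 0.007 20.442
    endloop
  endfacet
  facet normal 0.0000 0.0000 1.0000
    outer loop
      vertex 24.333 12.581 20.442
      vertex 12.581 0.007 20.442
      vertex 21.061 3.860 20.442
    endloop
  endfacet
  facet normal 0.9104 0.4137 0.0000
    outer loop
      vertex 24.333 12.581 0.000
      vertex 20.480 21.061 0.000
      vertex 20.480 21.061 20.442
    endloop
  endfacet
  facet normal 0.9104 0.4137 0.0000
    outer loop
      vertex 24.333 12.581 0.000
      vertex 20.480 21.061 20.442
      vertex 24.333 12.581 20.442
    endloop
  endfacet
  facet normal 0.3513 0.9363 0.0000
    outer loop
      vertex 20.480 21.061 0.000
      vertex 11.759 24.333 0.000
      vertex 11.759 24.333 20.442
    endloop
  endfacet
  facet normal 0.3513 0.9363 0.0000
    outer loop
      vertex 20.480 21.061 0.000
      vertex 11.759 24.333 20.442
      vertex 20.480 21.061 20.442
    endloop
  endfacet
  facet normal -0.4137 0.9104 0.0000
    outer loop
      vertex 11.759 24.333 0.000
      vertex 3.279 20.480 0.000
      vertex 3.279 20.480 20.442
    endloop
  endfacet
  facet normal -0.4137 0.9104 0.0000
    outer loop
      vertex 11.759 24.333 0.000
      vertex 3.279 20.480 20.442
      vertex 11.759 24.333 20.442
    endloop
  endfacet
  facet normal -0.9363 0.3513 0.0000
    outer loop
      vertex 3.279 20.480 0.000
      vertex 0.007 11.759 0.000
      vertex 0.007 11.759 20.442
    endloop
  endfacet
  facet normal -0.9363 0.3513 0.0000
    outer loop
      vertex 3.279 20.480 0.000
      vertex 0.007 11.759 20.442
      vertex 3.279 20.480 20.442
    endloop
  endfacet
  facet normal -0.9104 -0.4137 0.0000
    outer loop
      vertex 0.007 11.759 0.000
      vertex 3.860 3.279 0.000
      vertex 3.860 3.279 20.442
    endloop
  endfacet
  facet normal -0.9104 -0.4137 0.0000
    outer loop
      vertex 0.007 11.759 0.000
      vertex 3.860 3.279 20.442
      vertex 0.007 11.759 20.442
    endloop
  endfacet
  facet normal -0.3513 -0.9363 0.0000
    outer loop
      vertex 3.860 3.279 0.000
      vertex 12.581 0.007 0.000
      vertex 12.581 0.007 20.442
    endloop
  endfacet
  facet normal -0.3513 -0.9363 0.0000
    outer loop
      vertex 3.860 3.279 0.000
      vertex 12.581 0.007 20.442
      vertex 3.860 3.279 20.442
    endloop
  endfacet
  facet normal 0.4137 -0.9104 0.0000
    outer loop
      vertex 12.581 0.007 0.000
      vertex 21.061 3.860 0.000
      vertex 21.061 3.860 20.442
    endloop
  endfacet
  facet normal 0.4137 -0.9104 0.0000
    outer loop
      vertex 12.581 0.007 0.000
      vertex 21.061 3.860 20.442
      vertex 12.581 0.007 20.442
    endloop
  endfacet
  facet normal 0.9363 -0.3513 0.0000
    outer loop
      vertex 21.061 3.860 0.000
      vertex 24.333 12.581 0.000
      vertex 24.333 12.581 20.442
    endloop
  endfacet
  facet normal 0.9363 -0.3513 0.0000
    outer loop
      vertex 21.061 3.860 0.000
      vertex 24.333 12.581 20.442
      vertex 21.061 3.860 20.442
    endloop
  endfacet
endsolid part

The G0 Z moves step by Δz≈6.814 mm. Every layer's G1 loop is the same polygon, so the solid is a straight extrusion of it from z=0 to z≈20.4. Closing with flat bottom and top caps and triangulating gives 28 facets — a regular 8-sided prism (a cylinder approximated with 8 flat sides), circumscribed radius ≈ 12.2 mm, height ≈ 20.4 mm.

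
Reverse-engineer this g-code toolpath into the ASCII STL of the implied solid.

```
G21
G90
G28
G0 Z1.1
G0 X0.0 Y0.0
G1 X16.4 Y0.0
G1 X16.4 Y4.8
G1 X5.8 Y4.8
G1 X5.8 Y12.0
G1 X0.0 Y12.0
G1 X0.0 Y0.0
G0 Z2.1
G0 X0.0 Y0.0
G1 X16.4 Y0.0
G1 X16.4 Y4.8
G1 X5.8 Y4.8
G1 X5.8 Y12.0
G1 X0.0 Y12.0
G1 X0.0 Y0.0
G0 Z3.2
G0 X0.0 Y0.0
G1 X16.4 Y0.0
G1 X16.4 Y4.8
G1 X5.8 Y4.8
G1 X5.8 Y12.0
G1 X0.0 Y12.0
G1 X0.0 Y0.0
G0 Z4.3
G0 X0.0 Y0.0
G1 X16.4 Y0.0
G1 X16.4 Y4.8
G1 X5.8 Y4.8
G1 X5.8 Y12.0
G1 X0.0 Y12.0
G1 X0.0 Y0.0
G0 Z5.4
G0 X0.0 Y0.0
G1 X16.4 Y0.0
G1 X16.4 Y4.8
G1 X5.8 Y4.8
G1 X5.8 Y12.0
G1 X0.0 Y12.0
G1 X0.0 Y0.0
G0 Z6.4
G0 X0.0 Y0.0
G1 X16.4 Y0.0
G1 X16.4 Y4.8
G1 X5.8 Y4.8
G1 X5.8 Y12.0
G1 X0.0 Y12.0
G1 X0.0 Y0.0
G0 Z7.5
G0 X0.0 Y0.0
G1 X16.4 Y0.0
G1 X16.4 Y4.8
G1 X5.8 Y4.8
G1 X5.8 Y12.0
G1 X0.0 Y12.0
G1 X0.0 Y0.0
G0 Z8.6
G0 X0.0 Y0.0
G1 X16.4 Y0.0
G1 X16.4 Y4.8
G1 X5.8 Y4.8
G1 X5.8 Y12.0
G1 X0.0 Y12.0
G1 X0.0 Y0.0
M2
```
solid part
  facet normal 0.0000 0.0000 -1.0000
    outer loop
      vertex 16.4 4.8 0.0
      vertex 16.4 0.0 0.0
      vertex 0.0 0.0 0.0
    endloop
  endfacet
  facet normal 0.0000 0.0000 -1.0000
    outer loop
      vertex 5.8 4.8 0.0
      vertex 16.4 4.8 0.0
      vertex 0.0 0.0 0.0
    endloop
  endfacet
  facet normal 0.0000 0.0000 -1.0000
    outer loop
      vertex 5.8 12.0 0.0
      vertex 5.8 4.8 0.0
      vertex 0.0 0.0 0.0
    endloop
  endfacet
  facet normal 0.0000 0.0000 -1.0000
    outer loop
      vertex 0.0 12.0 0.0
      vertex 5.8 12.0 0.0
      vertex 0.0 0.0 0.0
    endloop
  endfacet
  facet normal 0.0000 0.0000 1.0000
    outer loop
      vertex 0.0 0.0 8.6
      vertex 16.4 0.0 8.6
      vertex 16.4 4.8 8.6
    endloop
  endfacet
  facet normal 0.0000 0.0000 1.0000
    outer loop
      vertex 0.0 0.0 8.6
      vertex 16.4 4.8 8.6
      vertex 5.8 4.8 8.6
    endloop
  endfacet
  facet normal 0.0000 0.0000 1.0000
    outer loop
      vertex 0.0 0.0 8.6
      vertex 5.8 4.8 8.6
      vertex 5.8 12.0 8.6
    endloop
  endfacet
  facet normal 0.0000 0.0000 1.0000
    outer loop
      vertex 0.0 0.0 8.6
      vertex 5.8 12.0 8.6
      vertex 0.0 12.0 8.6
    endloop
  endfacet
  facet normal 0.0000 -1.0000 0.0000
    outer loop
      vertex 0.0 0.0 0.0
      vertex 16.4 0.0 0.0
      vertex 16.4 0.0 8.6
    endloop
  endfacet
  facet normal 0.0000 -1.0000 0.0000
    outer loop
      vertex 0.0 0.0 0.0
      vertex 16.4 0.0 8.6
      vertex 0.0 0.0 8.6
    endloop
  endfacet
  facet normal 1.0000 0.0000 0.0000
    outer loop
      vertex 16.4 0.0 0.0
      vertex 16.4 4.8 0.0
      vertex 16.4 4.8 8.6
    endloop
  endfacet
  facet normal 1.0000 0.0000 0.0000
    outer loop
      vertex 16.4 0.0 0.0
      vertex 16.4 4.8 8.6
      vertex 16.4 0.0 8.6
    endloop
  endfacet
  facet normal 0.0000 1.0000 0.0000
    outer loop
      vertex 16.4 4.8 0.0
      vertex 5.8 4.8 0.0
      vertex 5.8 4.8 8.6
    endloop
  endfacet
  facet normal 0.0000 1.0000 0.0000
    outer loop
      vertex 16.4 4.8 0.0
      vertex 5.8 4.8 8.6
      vertex 16.4 4.8 8.6
    endloop
  endfacet
  facet normal 1.0000 0.0000 0.0000
    outer loop
      vertex 5.8 4.8 0.0
      vertex 5.8 12.0 0.0
      vertex 5.8 12.0 8.6
    endloop
  endfacet
  facet normal 1.0000 0.0000 0.0000
    outer loop
      vertex 5.8 4.8 0.0
      vertex 5.8 12.0 8.6
      vertex 5.8 4.8 8.6
    endloop
  endfacet
  facet normal 0.0000 1.0000 0.0000
    outer loop
      vertex 5.8 12.0 0.0
      vertex 0.0 12.0 0.0
      vertex 0.0 12.0 8.6
    endloop
  endfacet
  facet normal 0.0000 1.0000 0.0000
    outer loop
      vertex 5.8 12.0 0.0
      vertex 0.0 12.0 8.6
      vertex 5.8 12.0 8.6
    endloop
  endfacet
  facet normal -1.0000 0.0000 0.0000
    outer loop
      vertex 0.0 12.0 0.0
      vertex 0.0 0.0 0.0
      vertex 0.0 0.0 8.6
    endloop
  endfacet
  facet normal -1.0000 0.0000 0.0000
    outer loop
      vertex 0.0 12.0 0.0
      vertex 0.0 0.0 8.6
      vertex 0.0 12.0 8.6
    endloop
  endfacet
endsolid part

The G0 Z moves step by Δz≈1.1 mm. Every layer's G1 loop is the same polygon, so the solid is a straight extrusion of it from z=0 to z≈8.6. Closing with flat bottom and top caps and triangulating gives 20 facets — an L-shaped prism: outer 16.4 × 12 mm, arm thicknesses ≈ 4.8 mm (horizontal) and 5.8 mm (vertical), extruded 8.6 mm in z.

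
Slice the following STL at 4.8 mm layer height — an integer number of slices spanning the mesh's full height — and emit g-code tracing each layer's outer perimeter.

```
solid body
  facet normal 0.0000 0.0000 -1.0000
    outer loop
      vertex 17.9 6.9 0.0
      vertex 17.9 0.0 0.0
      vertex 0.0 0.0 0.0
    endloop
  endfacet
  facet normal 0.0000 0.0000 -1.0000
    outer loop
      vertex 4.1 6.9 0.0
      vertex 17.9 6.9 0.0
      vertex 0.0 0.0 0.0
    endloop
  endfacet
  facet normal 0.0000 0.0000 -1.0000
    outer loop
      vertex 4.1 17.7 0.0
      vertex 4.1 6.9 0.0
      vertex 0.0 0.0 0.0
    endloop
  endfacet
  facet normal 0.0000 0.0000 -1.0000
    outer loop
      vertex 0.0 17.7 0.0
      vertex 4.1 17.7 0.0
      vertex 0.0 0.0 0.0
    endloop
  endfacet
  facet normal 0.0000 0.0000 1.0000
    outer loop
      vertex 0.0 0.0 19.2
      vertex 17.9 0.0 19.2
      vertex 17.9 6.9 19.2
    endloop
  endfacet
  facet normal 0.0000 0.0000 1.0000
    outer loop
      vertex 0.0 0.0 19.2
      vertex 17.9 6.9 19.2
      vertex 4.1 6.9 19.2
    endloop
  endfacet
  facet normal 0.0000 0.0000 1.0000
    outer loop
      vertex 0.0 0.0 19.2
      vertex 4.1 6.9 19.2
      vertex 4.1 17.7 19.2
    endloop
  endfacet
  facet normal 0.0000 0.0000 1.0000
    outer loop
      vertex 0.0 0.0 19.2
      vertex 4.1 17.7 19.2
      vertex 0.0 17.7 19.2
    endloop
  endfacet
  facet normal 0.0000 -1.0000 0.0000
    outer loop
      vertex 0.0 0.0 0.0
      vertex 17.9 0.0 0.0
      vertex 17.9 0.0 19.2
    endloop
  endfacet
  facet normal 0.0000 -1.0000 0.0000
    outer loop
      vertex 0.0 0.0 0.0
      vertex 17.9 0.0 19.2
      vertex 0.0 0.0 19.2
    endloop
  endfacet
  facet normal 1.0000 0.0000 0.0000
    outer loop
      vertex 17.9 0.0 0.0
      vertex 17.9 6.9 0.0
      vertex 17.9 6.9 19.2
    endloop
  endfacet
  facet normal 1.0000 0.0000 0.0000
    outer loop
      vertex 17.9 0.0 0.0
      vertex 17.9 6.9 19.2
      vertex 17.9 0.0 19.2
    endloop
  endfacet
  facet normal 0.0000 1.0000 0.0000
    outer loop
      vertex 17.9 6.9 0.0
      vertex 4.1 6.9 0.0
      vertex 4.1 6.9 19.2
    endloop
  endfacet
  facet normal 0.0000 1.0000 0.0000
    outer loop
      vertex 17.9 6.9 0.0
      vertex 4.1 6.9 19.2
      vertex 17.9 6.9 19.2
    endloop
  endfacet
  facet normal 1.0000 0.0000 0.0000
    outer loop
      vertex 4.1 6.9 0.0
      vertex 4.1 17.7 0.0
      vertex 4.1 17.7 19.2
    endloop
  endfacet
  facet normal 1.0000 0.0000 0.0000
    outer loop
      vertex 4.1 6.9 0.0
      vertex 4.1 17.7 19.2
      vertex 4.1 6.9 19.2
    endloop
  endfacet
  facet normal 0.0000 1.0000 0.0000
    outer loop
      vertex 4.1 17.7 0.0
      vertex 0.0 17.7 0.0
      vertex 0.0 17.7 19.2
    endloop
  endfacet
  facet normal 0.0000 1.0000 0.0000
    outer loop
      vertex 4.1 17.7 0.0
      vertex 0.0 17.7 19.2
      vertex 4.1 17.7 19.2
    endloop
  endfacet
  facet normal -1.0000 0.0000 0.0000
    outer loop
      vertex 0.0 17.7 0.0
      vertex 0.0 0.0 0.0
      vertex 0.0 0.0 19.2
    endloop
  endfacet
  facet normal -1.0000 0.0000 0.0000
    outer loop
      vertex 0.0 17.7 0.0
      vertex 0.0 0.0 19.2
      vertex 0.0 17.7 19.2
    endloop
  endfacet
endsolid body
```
; perimeter-only toolpath
G21 ; units = mm
G90 ; absolute positioning
G28 ; home
; layer 1
G0 Z4.8
G0 X0.0 Y0.0
G1 X17.9 Y0.0
G1 X17.9 Y6.9
G1 X4.1 Y6.9
G1 X4.1 Y17.7
G1 X0.0 Y17.7
G1 X0.0 Y0.0
; layer 2
G0 Z9.6
G0 X0.0 Y0.0
G1 X17.9 Y0.0
G1 X17.9 Y6.9
G1 X4.1 Y6.9
G1 X4.1 Y17.7
G1 X0.0 Y17.7
G1 X0.0 Y0.0
; layer 3
G0 Z14.4
G0 X0.0 Y0.0
G1 X17.9 Y0.0
G1 X17.9 Y6.9
G1 X4.1 Y6.9
G1 X4.1 Y17.7
G1 X0.0 Y17.7
G1 X0.0 Y0.0
; layer 4
G0 Z19.2
G0 X0.0 Y0.0
G1 X17.9 Y0.0
G1 X17.9 Y6.9
G1 X4.1 Y6.9
G1 X4.1 Y17.7
G1 X0.0 Y17.7
G1 X0.0 Y0.0
M2 ; end

The solid is an L-shaped prism: outer 17.9 × 17.7 mm, arm thicknesses ≈ 6.9 mm (horizontal) and 4.1 mm (vertical), extruded 19.2 mm in z. Slicing at Δz = 4.8 mm — 4 equal slices spanning the solid's height, so layer i sits at z = i·h/4 — gives 4 non-empty perimeters. Each is a 6-segment closed polygon; G0 lifts to the layer z and rapids to the start vertex, then G1 traces the edges.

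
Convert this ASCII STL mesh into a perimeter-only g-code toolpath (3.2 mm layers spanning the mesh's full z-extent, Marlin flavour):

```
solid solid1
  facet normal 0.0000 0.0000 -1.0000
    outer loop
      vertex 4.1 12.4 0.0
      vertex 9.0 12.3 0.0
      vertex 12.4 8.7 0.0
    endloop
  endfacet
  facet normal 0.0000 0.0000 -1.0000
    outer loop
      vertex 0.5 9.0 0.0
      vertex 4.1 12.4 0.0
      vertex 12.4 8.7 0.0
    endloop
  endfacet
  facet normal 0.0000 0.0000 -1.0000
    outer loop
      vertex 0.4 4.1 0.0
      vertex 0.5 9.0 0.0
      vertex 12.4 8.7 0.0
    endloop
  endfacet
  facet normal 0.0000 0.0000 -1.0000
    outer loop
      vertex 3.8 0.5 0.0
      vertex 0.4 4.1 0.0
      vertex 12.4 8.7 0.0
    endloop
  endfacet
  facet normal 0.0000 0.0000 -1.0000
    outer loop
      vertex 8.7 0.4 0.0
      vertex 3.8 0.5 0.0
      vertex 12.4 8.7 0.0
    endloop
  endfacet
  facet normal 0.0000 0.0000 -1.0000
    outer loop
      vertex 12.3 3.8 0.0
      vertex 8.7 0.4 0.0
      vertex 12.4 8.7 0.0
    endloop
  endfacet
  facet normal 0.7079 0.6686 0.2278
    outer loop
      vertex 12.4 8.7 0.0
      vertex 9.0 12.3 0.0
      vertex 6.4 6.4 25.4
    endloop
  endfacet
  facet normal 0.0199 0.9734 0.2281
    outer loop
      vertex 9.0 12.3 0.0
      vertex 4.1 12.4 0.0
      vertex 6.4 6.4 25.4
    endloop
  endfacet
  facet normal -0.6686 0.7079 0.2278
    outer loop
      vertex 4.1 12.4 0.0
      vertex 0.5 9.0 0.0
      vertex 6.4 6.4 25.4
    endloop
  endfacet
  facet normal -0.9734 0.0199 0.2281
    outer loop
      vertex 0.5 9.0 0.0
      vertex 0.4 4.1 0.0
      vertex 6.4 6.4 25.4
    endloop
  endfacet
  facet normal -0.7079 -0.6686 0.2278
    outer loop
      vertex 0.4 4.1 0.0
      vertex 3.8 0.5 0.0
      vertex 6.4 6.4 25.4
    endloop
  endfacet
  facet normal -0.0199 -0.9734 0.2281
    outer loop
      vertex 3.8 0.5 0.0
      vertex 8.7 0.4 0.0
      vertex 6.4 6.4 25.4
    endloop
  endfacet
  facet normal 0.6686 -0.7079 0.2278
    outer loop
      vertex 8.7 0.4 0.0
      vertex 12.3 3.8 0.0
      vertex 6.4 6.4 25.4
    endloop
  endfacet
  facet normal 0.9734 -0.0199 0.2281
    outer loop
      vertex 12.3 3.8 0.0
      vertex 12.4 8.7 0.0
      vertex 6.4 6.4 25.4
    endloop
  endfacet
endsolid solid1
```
; perimeter-only toolpath
G21 ; units = mm
G90 ; absolute positioning
G28 ; home
; layer 1
G0 Z3.2
G0 X11.7 Y8.4
G1 X8.7 Y11.6
G1 X4.4 Y11.7
G1 X1.2 Y8.7
G1 X1.2 Y4.4
G1 X4.1 Y1.2
G1 X8.4 Y1.2
G1 X11.6 Y4.1
G1 X11.7 Y8.4
; layer 2
G0 Z6.3
G0 X10.9 Y8.1
G1 X8.3 Y10.8
G1 X4.7 Y10.9
G1 X2.0 Y8.3
G1 X1.9 Y4.7
G1 X4.4 Y2.0
G1 X8.1 Y1.9
G1 X10.8 Y4.4
G1 X10.9 Y8.1
; layer 3
G0 Z9.5
G0 X10.2 Y7.8
G1 X8.0 Y10.1
G1 X5.0 Y10.2
G1 X2.7 Y8.0
G1 X2.7 Y5.0
G1 X4.8 Y2.7
G1 X7.8 Y2.7
G1 X10.1 Y4.8
G1 X10.2 Y7.8
; layer 4
G0 Z12.7
G0 X9.4 Y7.5
G1 X7.7 Y9.4
G1 X5.2 Y9.4
G1 X3.5 Y7.7
G1 X3.4 Y5.2
G1 X5.1 Y3.5
G1 X7.5 Y3.4
G1 X9.4 Y5.1
G1 X9.4 Y7.5
; layer 5
G0 Z15.9
G0 X8.7 Y7.3
G1 X7.4 Y8.6
G1 X5.5 Y8.7
G1 X4.2 Y7.4
G1 X4.2 Y5.5
G1 X5.4 Y4.2
G1 X7.3 Y4.2
G1 X8.6 Y5.4
G1 X8.7 Y7.3
; layer 6
G0 Z19.0
G0 X7.9 Y7.0
G1 X7.1 Y7.9
G1 X5.8 Y7.9
G1 X4.9 Y7.1
G1 X4.9 Y5.8
G1 X5.8 Y4.9
G1 X7.0 Y4.9
G1 X7.9 Y5.8
G1 X7.9 Y7.0
; layer 7
G0 Z22.2
G0 X7.2 Y6.7
G1 X6.7 Y7.1
G1 X6.1 Y7.2
G1 X5.7 Y6.7
G1 X5.7 Y6.1
G1 X6.1 Y5.7
G1 X6.7 Y5.7
G1 X7.1 Y6.1
G1 X7.2 Y6.7
M2 ; end

The solid is a regular 8-sided pyramid, base circumscribed radius ≈ 6.4 mm, apex at z ≈ 25.4 mm. Slicing at Δz = 3.2 mm — 8 equal slices spanning the solid's height, so layer i sits at z = i·h/8 — gives 7 non-empty perimeters. Each is a 8-segment closed polygon; G0 lifts to the layer z and rapids to the start vertex, then G1 traces the edges. The cross-section shrinks linearly with z (the slice at the apex is degenerate and omitted).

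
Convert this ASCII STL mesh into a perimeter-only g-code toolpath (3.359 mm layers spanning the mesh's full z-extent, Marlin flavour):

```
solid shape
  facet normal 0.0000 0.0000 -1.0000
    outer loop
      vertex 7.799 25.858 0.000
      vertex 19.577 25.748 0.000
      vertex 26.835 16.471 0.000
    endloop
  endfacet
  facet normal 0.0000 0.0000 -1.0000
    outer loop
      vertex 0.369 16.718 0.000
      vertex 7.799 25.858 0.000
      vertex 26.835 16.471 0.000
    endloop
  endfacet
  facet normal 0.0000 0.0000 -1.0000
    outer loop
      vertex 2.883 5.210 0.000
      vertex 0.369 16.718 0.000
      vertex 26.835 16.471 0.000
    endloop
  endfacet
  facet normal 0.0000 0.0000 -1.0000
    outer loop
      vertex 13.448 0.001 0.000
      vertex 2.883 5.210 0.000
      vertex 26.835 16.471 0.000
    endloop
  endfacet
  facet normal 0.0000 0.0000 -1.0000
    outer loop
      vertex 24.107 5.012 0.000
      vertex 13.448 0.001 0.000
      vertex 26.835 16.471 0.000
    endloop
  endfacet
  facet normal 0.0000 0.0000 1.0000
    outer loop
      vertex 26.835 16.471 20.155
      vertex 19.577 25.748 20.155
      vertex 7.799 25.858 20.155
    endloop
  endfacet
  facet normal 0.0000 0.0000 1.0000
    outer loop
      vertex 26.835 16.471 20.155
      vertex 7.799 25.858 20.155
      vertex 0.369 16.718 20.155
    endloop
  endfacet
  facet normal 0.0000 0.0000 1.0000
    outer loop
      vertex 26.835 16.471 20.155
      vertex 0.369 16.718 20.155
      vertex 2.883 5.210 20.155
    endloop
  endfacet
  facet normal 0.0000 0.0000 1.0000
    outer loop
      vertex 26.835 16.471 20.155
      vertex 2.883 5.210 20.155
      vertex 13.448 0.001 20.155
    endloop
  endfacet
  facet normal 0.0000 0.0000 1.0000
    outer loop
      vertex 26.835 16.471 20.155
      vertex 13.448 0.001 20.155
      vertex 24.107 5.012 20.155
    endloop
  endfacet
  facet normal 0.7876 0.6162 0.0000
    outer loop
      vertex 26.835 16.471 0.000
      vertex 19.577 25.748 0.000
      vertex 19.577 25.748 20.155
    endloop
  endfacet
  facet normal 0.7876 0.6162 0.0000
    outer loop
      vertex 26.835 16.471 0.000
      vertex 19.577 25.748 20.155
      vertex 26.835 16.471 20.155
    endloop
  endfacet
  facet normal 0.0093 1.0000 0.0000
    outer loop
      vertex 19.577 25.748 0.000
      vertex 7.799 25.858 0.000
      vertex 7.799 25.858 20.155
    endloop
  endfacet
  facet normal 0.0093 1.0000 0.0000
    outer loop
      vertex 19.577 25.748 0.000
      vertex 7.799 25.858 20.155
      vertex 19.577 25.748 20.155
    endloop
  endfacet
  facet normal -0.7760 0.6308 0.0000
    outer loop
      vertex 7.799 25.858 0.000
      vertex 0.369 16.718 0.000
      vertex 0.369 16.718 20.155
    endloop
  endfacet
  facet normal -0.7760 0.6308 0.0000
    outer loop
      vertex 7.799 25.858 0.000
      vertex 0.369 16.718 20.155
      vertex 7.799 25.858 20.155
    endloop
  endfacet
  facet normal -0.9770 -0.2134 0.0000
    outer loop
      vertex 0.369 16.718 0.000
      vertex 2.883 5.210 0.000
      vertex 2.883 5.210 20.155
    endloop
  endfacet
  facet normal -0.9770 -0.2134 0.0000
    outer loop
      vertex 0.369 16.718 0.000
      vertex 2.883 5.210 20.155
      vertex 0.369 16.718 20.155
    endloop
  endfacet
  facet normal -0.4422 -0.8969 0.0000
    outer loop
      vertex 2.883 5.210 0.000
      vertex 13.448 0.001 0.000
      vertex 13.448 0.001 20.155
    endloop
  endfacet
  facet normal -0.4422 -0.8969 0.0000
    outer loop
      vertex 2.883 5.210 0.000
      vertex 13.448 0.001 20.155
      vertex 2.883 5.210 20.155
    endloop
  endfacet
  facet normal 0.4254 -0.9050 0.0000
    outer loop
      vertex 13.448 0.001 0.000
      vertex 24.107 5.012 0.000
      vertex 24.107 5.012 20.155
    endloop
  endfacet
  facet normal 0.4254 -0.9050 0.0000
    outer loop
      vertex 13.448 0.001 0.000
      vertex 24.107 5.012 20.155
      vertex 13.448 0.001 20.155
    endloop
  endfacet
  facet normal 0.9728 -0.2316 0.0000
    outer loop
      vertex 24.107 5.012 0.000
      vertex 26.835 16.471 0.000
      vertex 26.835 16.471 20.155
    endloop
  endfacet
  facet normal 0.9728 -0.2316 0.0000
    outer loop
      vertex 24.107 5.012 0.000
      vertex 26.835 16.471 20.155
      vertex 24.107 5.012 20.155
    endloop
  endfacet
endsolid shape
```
; perimeter-only toolpath
G21 ; units = mm
G90 ; absolute positioning
G28 ; home
; layer 1
G0 Z3.359
G0 X26.835 Y16.471
G1 X19.577 Y25.748
G1 X7.799 Y25.858
G1 X0.369 Y16.718
G1 X2.883 Y5.210
G1 X13.448 Y0.001
G1 X24.107 Y5.012
G1 X26.835 Y16.471
; layer 2
G0 Z6.718
G0 X26.835 Y16.471
G1 X19.577 Y25.748
G1 X7.799 Y25.858
G1 X0.369 Y16.718
G1 X2.883 Y5.210
G1 X13.448 Y0.001
G1 X24.107 Y5.012
G1 X26.835 Y16.471
; layer 3
G0 Z10.078
G0 X26.835 Y16.471
G1 X19.577 Y25.748
G1 X7.799 Y25.858
G1 X0.369 Y16.718
G1 X2.883 Y5.210
G1 X13.448 Y0.001
G1 X24.107 Y5.012
G1 X26.835 Y16.471
; layer 4
G0 Z13.437
G0 X26.835 Y16.471
G1 X19.577 Y25.748
G1 X7.799 Y25.858
G1 X0.369 Y16.718
G1 X2.883 Y5.210
G1 X13.448 Y0.001
G1 X24.107 Y5.012
G1 X26.835 Y16.471
; layer 5
G0 Z16.796
G0 X26.835 Y16.471
G1 X19.577 Y25.748
G1 X7.799 Y25.858
G1 X0.369 Y16.718
G1 X2.883 Y5.210
G1 X13.448 Y0.001
G1 X24.107 Y5.012
G1 X26.835 Y16.471
; layer 6
G0 Z20.155
G0 X26.835 Y16.471
G1 X19.577 Y25.748
G1 X7.799 Y25.858
G1 X0.369 Y16.718
G1 X2.883 Y5.210
G1 X13.448 Y0.001
G1 X24.107 Y5.012
G1 X26.835 Y16.471
M2 ; end

The solid is a regular 7-sided prism (a cylinder approximated with 7 flat sides), circumscribed radius ≈ 13.6 mm, height ≈ 20.2 mm. Slicing at Δz = 3.359 mm — 6 equal slices spanning the solid's height, so layer i sits at z = i·h/6 — gives 6 non-empty perimeters. Each is a 7-segment closed polygon; G0 lifts to the layer z and rapids to the start vertex, then G1 traces the edges.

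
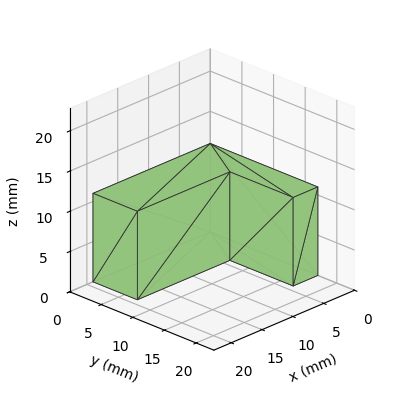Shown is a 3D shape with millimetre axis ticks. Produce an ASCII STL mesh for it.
Reading the render: the shape is an L-shaped prism: outer 19 × 17 mm, arm thicknesses ≈ 7 mm (horizontal) and 4 mm (vertical), extruded 11 mm in z (dimensions read to the nearest mm from the axis ticks). For the STL, each face is triangulated and given an outward normal.

solid part
  facet normal 0.0000 0.0000 -1.0000
    outer loop
      vertex 19.0 7.0 0.0
      vertex 19.0 0.0 0.0
      vertex 0.0 0.0 0.0
    endloop
  endfacet
  facet normal 0.0000 0.0000 -1.0000
    outer loop
      vertex 4.0 7.0 0.0
      vertex 19.0 7.0 0.0
      vertex 0.0 0.0 0.0
    endloop
  endfacet
  facet normal 0.0000 0.0000 -1.0000
    outer loop
      vertex 4.0 17.0 0.0
      vertex 4.0 7.0 0.0
      vertex 0.0 0.0 0.0
    endloop
  endfacet
  facet normal 0.0000 0.0000 -1.0000
    outer loop
      vertex 0.0 17.0 0.0
      vertex 4.0 17.0 0.0
      vertex 0.0 0.0 0.0
    endloop
  endfacet
  facet normal 0.0000 0.0000 1.0000
    outer loop
      vertex 0.0 0.0 11.0
      vertex 19.0 0.0 11.0
      vertex 19.0 7.0 11.0
    endloop
  endfacet
  facet normal 0.0000 0.0000 1.0000
    outer loop
      vertex 0.0 0.0 11.0
      vertex 19.0 7.0 11.0
      vertex 4.0 7.0 11.0
    endloop
  endfacet
  facet normal 0.0000 0.0000 1.0000
    outer loop
      vertex 0.0 0.0 11.0
      vertex 4.0 7.0 11.0
      vertex 4.0 17.0 11.0
    endloop
  endfacet
  facet normal 0.0000 0.0000 1.0000
    outer loop
      vertex 0.0 0.0 11.0
      vertex 4.0 17.0 11.0
      vertex 0.0 17.0 11.0
    endloop
  endfacet
  facet normal 0.0000 -1.0000 0.0000
    outer loop
      vertex 0.0 0.0 0.0
      vertex 19.0 0.0 0.0
      vertex 19.0 0.0 11.0
    endloop
  endfacet
  facet normal 0.0000 -1.0000 0.0000
    outer loop
      vertex 0.0 0.0 0.0
      vertex 19.0 0.0 11.0
      vertex 0.0 0.0 11.0
    endloop
  endfacet
  facet normal 1.0000 0.0000 0.0000
    outer loop
      vertex 19.0 0.0 0.0
      vertex 19.0 7.0 0.0
      vertex 19.0 7.0 11.0
    endloop
  endfacet
  facet normal 1.0000 0.0000 0.0000
    outer loop
      vertex 19.0 0.0 0.0
      vertex 19.0 7.0 11.0
      vertex 19.0 0.0 11.0
    endloop
  endfacet
  facet normal 0.0000 1.0000 0.0000
    outer loop
      vertex 19.0 7.0 0.0
      vertex 4.0 7.0 0.0
      vertex 4.0 7.0 11.0
    endloop
  endfacet
  facet normal 0.0000 1.0000 0.0000
    outer loop
      vertex 19.0 7.0 0.0
      vertex 4.0 7.0 11.0
      vertex 19.0 7.0 11.0
    endloop
  endfacet
  facet normal 1.0000 0.0000 0.0000
    outer loop
      vertex 4.0 7.0 0.0
      vertex 4.0 17.0 0.0
      vertex 4.0 17.0 11.0
    endloop
  endfacet
  facet normal 1.0000 0.0000 0.0000
    outer loop
      vertex 4.0 7.0 0.0
      vertex 4.0 17.0 11.0
      vertex 4.0 7.0 11.0
    endloop
  endfacet
  facet normal 0.0000 1.0000 0.0000
    outer loop
      vertex 4.0 17.0 0.0
      vertex 0.0 17.0 0.0
      vertex 0.0 17.0 11.0
    endloop
  endfacet
  facet normal 0.0000 1.0000 0.0000
    outer loop
      vertex 4.0 17.0 0.0
      vertex 0.0 17.0 11.0
      vertex 4.0 17.0 11.0
    endloop
  endfacet
  facet normal -1.0000 0.0000 0.0000
    outer loop
      vertex 0.0 17.0 0.0
      vertex 0.0 0.0 0.0
      vertex 0.0 0.0 11.0
    endloop
  endfacet
  facet normal -1.0000 0.0000 0.0000
    outer loop
      vertex 0.0 17.0 0.0
      vertex 0.0 0.0 11.0
      vertex 0.0 17.0 11.0
    endloop
  endfacet
endsolid part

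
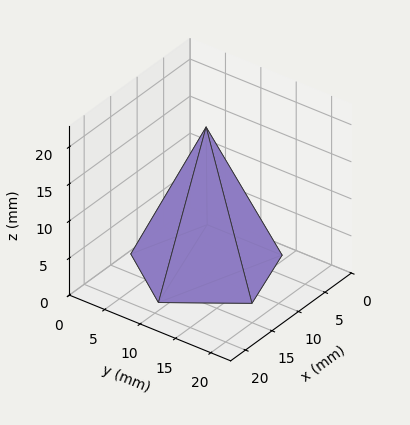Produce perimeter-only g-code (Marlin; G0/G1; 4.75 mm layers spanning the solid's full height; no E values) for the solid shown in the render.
Reading the render: the shape is a regular 5-sided pyramid, base circumscribed radius ≈ 9 mm, apex at z ≈ 19 mm (dimensions read to the nearest mm from the axis ticks). For the g-code, the solid's height is divided into equal slices at the stated Δz and each level perimeter traced with G1 moves after a G0 lift.

; perimeter-only toolpath
G21 ; units = mm
G90 ; absolute positioning
G28 ; home
; layer 1
G0 Z4.75
G0 X15.75 Y9.00
G1 X11.08 Y15.42
G1 X3.54 Y12.97
G1 X3.54 Y5.03
G1 X11.08 Y2.58
G1 X15.75 Y9.00
; layer 2
G0 Z9.50
G0 X13.50 Y9.00
G1 X10.39 Y13.28
G1 X5.36 Y11.64
G1 X5.36 Y6.36
G1 X10.39 Y4.72
G1 X13.50 Y9.00
; layer 3
G0 Z14.25
G0 X11.25 Y9.00
G1 X9.70 Y11.14
G1 X7.18 Y10.32
G1 X7.18 Y7.68
G1 X9.70 Y6.86
G1 X11.25 Y9.00
M2 ; end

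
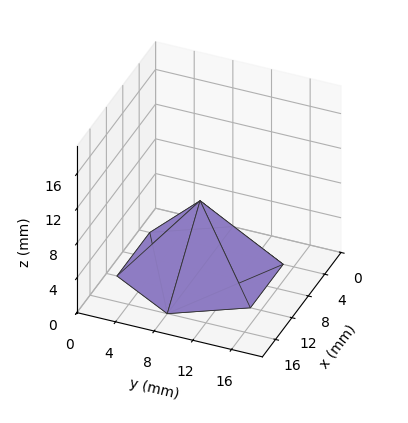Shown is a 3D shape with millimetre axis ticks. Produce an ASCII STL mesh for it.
Reading the render: the shape is a regular 6-sided pyramid, base circumscribed radius ≈ 8 mm, apex at z ≈ 8 mm (dimensions read to the nearest mm from the axis ticks). For the STL, each face is triangulated and given an outward normal.

solid part
  facet normal 0.0000 0.0000 -1.0000
    outer loop
      vertex 4.0 14.9 0.0
      vertex 12.0 14.9 0.0
      vertex 16.0 8.0 0.0
    endloop
  endfacet
  facet normal 0.0000 0.0000 -1.0000
    outer loop
      vertex 0.0 8.0 0.0
      vertex 4.0 14.9 0.0
      vertex 16.0 8.0 0.0
    endloop
  endfacet
  facet normal 0.0000 0.0000 -1.0000
    outer loop
      vertex 4.0 1.1 0.0
      vertex 0.0 8.0 0.0
      vertex 16.0 8.0 0.0
    endloop
  endfacet
  facet normal 0.0000 0.0000 -1.0000
    outer loop
      vertex 12.0 1.1 0.0
      vertex 4.0 1.1 0.0
      vertex 16.0 8.0 0.0
    endloop
  endfacet
  facet normal 0.6543 0.3793 0.6543
    outer loop
      vertex 16.0 8.0 0.0
      vertex 12.0 14.9 0.0
      vertex 8.0 8.0 8.0
    endloop
  endfacet
  facet normal 0.0000 0.7572 0.6531
    outer loop
      vertex 12.0 14.9 0.0
      vertex 4.0 14.9 0.0
      vertex 8.0 8.0 8.0
    endloop
  endfacet
  facet normal -0.6543 0.3793 0.6543
    outer loop
      vertex 4.0 14.9 0.0
      vertex 0.0 8.0 0.0
      vertex 8.0 8.0 8.0
    endloop
  endfacet
  facet normal -0.6543 -0.3793 0.6543
    outer loop
      vertex 0.0 8.0 0.0
      vertex 4.0 1.1 0.0
      vertex 8.0 8.0 8.0
    endloop
  endfacet
  facet normal 0.0000 -0.7572 0.6531
    outer loop
      vertex 4.0 1.1 0.0
      vertex 12.0 1.1 0.0
      vertex 8.0 8.0 8.0
    endloop
  endfacet
  facet normal 0.6543 -0.3793 0.6543
    outer loop
      vertex 12.0 1.1 0.0
      vertex 16.0 8.0 0.0
      vertex 8.0 8.0 8.0
    endloop
  endfacet
endsolid part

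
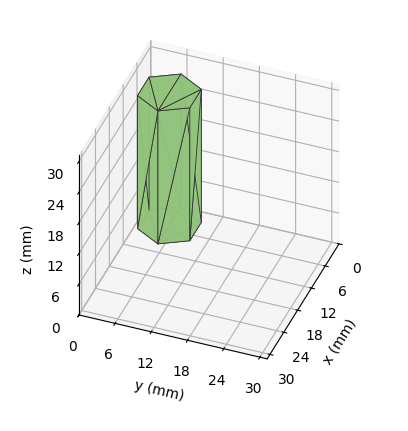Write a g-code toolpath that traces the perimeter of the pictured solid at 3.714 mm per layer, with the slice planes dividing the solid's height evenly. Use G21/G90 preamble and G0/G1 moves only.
Reading the render: the shape is a regular 6-sided prism (a cylinder approximated with 6 flat sides), circumscribed radius ≈ 5 mm, height ≈ 26 mm (dimensions read to the nearest mm from the axis ticks). For the g-code, the solid's height is divided into equal slices at the stated Δz and each level perimeter traced with G1 moves after a G0 lift.

; perimeter-only toolpath
G21 ; units = mm
G90 ; absolute positioning
G28 ; home
; layer 1
G0 Z3.714
G0 X10.000 Y5.000
G1 X7.500 Y9.330
G1 X2.500 Y9.330
G1 X0.000 Y5.000
G1 X2.500 Y0.670
G1 X7.500 Y0.670
G1 X10.000 Y5.000
; layer 2
G0 Z7.429
G0 X10.000 Y5.000
G1 X7.500 Y9.330
G1 X2.500 Y9.330
G1 X0.000 Y5.000
G1 X2.500 Y0.670
G1 X7.500 Y0.670
G1 X10.000 Y5.000
; layer 3
G0 Z11.143
G0 X10.000 Y5.000
G1 X7.500 Y9.330
G1 X2.500 Y9.330
G1 X0.000 Y5.000
G1 X2.500 Y0.670
G1 X7.500 Y0.670
G1 X10.000 Y5.000
; layer 4
G0 Z14.857
G0 X10.000 Y5.000
G1 X7.500 Y9.330
G1 X2.500 Y9.330
G1 X0.000 Y5.000
G1 X2.500 Y0.670
G1 X7.500 Y0.670
G1 X10.000 Y5.000
; layer 5
G0 Z18.571
G0 X10.000 Y5.000
G1 X7.500 Y9.330
G1 X2.500 Y9.330
G1 X0.000 Y5.000
G1 X2.500 Y0.670
G1 X7.500 Y0.670
G1 X10.000 Y5.000
; layer 6
G0 Z22.286
G0 X10.000 Y5.000
G1 X7.500 Y9.330
G1 X2.500 Y9.330
G1 X0.000 Y5.000
G1 X2.500 Y0.670
G1 X7.500 Y0.670
G1 X10.000 Y5.000
; layer 7
G0 Z26.000
G0 X10.000 Y5.000
G1 X7.500 Y9.330
G1 X2.500 Y9.330
G1 X0.000 Y5.000
G1 X2.500 Y0.670
G1 X7.500 Y0.670
G1 X10.000 Y5.000
M2 ; end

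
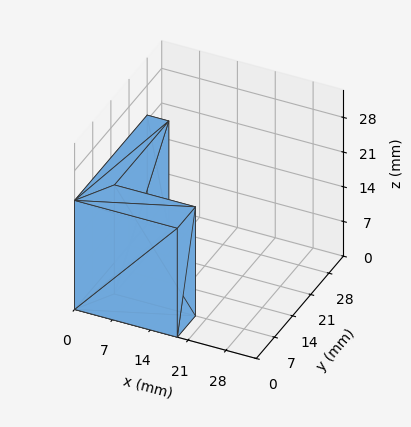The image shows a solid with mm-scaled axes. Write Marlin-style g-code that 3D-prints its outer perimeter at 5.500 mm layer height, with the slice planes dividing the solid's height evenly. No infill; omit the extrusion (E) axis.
Reading the render: the shape is an L-shaped prism: outer 19 × 28 mm, arm thicknesses ≈ 7 mm (horizontal) and 4 mm (vertical), extruded 22 mm in z (dimensions read to the nearest mm from the axis ticks). For the g-code, the solid's height is divided into equal slices at the stated Δz and each level perimeter traced with G1 moves after a G0 lift.

; perimeter-only toolpath
G21 ; units = mm
G90 ; absolute positioning
G28 ; home
; layer 1
G0 Z5.500
G0 X0.000 Y0.000
G1 X19.000 Y0.000
G1 X19.000 Y7.000
G1 X4.000 Y7.000
G1 X4.000 Y28.000
G1 X0.000 Y28.000
G1 X0.000 Y0.000
; layer 2
G0 Z11.000
G0 X0.000 Y0.000
G1 X19.000 Y0.000
G1 X19.000 Y7.000
G1 X4.000 Y7.000
G1 X4.000 Y28.000
G1 X0.000 Y28.000
G1 X0.000 Y0.000
; layer 3
G0 Z16.500
G0 X0.000 Y0.000
G1 X19.000 Y0.000
G1 X19.000 Y7.000
G1 X4.000 Y7.000
G1 X4.000 Y28.000
G1 X0.000 Y28.000
G1 X0.000 Y0.000
; layer 4
G0 Z22.000
G0 X0.000 Y0.000
G1 X19.000 Y0.000
G1 X19.000 Y7.000
G1 X4.000 Y7.000
G1 X4.000 Y28.000
G1 X0.000 Y28.000
G1 X0.000 Y0.000
M2 ; end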